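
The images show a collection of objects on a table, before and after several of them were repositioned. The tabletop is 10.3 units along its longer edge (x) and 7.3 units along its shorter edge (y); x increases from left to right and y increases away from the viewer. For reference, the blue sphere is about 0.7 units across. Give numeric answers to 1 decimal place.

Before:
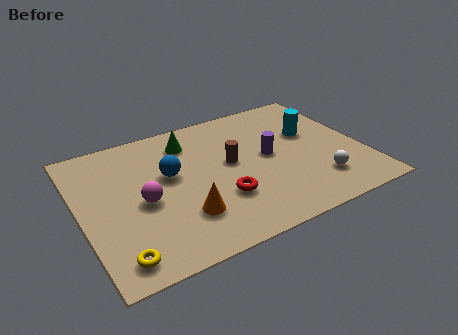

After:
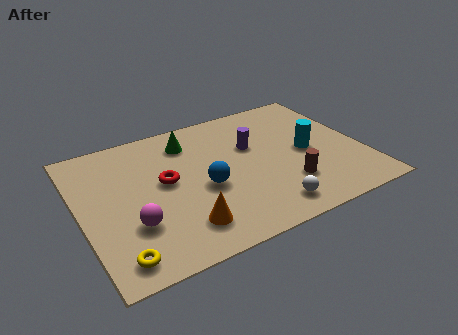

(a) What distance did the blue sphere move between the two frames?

1.6

From (3.3, 4.3) to (4.4, 3.1), the blue sphere covered √(1.1² + 1.2²) ≈ 1.6 units.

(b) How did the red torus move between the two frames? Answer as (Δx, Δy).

(-1.8, 1.7)

The red torus started near (4.9, 2.3) and ended near (3.1, 4.0).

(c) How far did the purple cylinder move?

0.9

The purple cylinder moved from about (6.9, 3.8) to (6.4, 4.6), a distance of √(0.5² + 0.8²) ≈ 0.9.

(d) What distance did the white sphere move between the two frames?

2.1

From (8.4, 1.7) to (6.4, 1.1), the white sphere covered √(2.0² + 0.6²) ≈ 2.1 units.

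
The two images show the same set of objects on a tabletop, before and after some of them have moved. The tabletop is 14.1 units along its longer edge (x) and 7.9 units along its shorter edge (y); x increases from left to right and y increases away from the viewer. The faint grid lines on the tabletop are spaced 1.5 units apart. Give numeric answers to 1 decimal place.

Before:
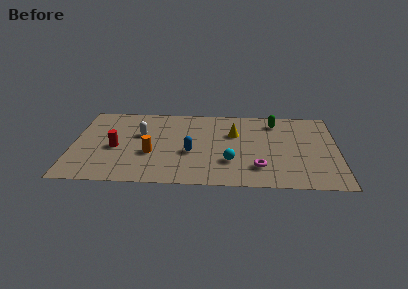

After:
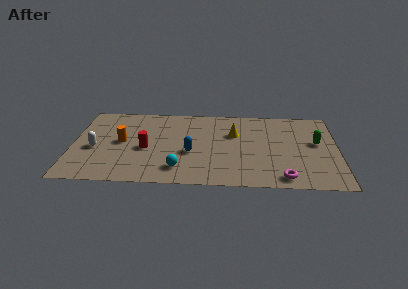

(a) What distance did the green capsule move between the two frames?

3.0

The green capsule moved from about (10.8, 6.5) to (13.0, 4.5), a distance of √(2.2² + 2.0²) ≈ 3.0.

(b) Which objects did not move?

the blue capsule and the yellow cone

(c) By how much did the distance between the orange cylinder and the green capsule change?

+2.9

Before: roughly 7.5 units apart; after: 10.4. That's 2.9 units further apart.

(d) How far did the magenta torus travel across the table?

1.6

The magenta torus moved from about (9.9, 1.9) to (11.2, 1.0), a distance of √(1.3² + 0.9²) ≈ 1.6.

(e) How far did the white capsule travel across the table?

2.8

The white capsule was near (3.6, 4.9) before and (1.2, 3.4) after, so it travelled √(2.4² + 1.5²) ≈ 2.8 units.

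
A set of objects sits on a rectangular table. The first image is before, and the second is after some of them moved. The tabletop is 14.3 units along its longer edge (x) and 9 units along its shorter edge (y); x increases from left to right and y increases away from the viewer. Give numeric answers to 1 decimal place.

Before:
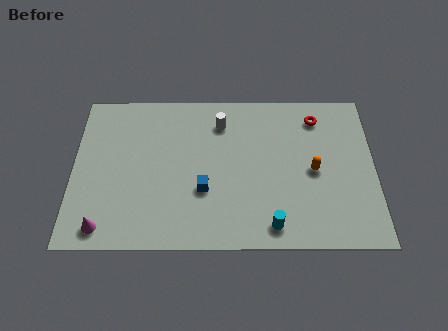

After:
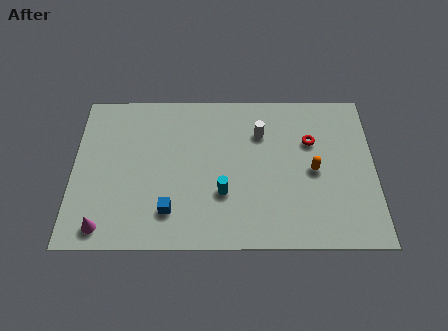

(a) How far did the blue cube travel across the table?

2.0

The blue cube moved from about (6.2, 3.2) to (4.6, 2.0), a distance of √(1.6² + 1.2²) ≈ 2.0.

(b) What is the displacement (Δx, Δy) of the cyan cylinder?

(-2.3, 1.8)

The cyan cylinder was at about (9.4, 1.2) and moved to about (7.1, 3.0).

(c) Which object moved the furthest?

the cyan cylinder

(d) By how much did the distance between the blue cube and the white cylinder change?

+2.2

They were about 4.0 units apart before and 6.2 after — 2.2 units further apart.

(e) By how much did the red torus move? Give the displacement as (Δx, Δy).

(-0.3, -1.4)

The red torus started near (11.6, 7.4) and ended near (11.3, 6.0).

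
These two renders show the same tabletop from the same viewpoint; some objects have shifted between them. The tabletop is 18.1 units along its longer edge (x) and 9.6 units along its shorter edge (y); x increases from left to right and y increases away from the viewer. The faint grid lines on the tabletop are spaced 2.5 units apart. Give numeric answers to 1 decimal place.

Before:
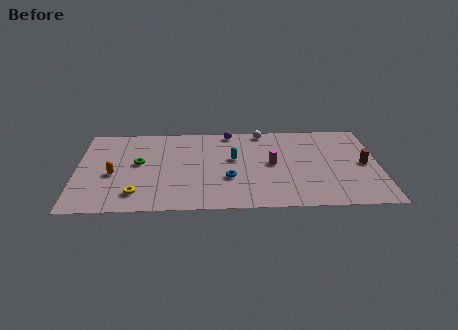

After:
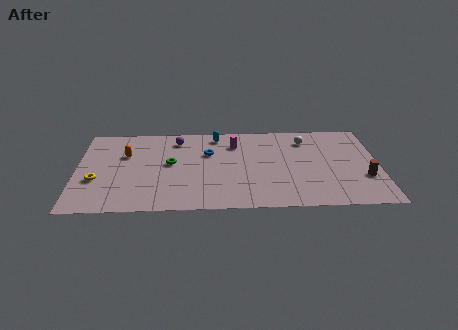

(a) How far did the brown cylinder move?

1.5

From (17.2, 4.7) to (17.2, 3.2), the brown cylinder covered √(0.0² + 1.5²) ≈ 1.5 units.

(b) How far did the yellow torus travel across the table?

2.9

The yellow torus was near (3.6, 1.9) before and (1.2, 3.5) after, so it travelled √(2.4² + 1.6²) ≈ 2.9 units.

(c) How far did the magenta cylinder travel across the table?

3.3

The magenta cylinder moved from about (11.7, 4.9) to (9.5, 7.3), a distance of √(2.2² + 2.4²) ≈ 3.3.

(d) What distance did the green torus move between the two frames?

1.9

From (3.7, 5.3) to (5.6, 5.2), the green torus covered √(1.9² + 0.1²) ≈ 1.9 units.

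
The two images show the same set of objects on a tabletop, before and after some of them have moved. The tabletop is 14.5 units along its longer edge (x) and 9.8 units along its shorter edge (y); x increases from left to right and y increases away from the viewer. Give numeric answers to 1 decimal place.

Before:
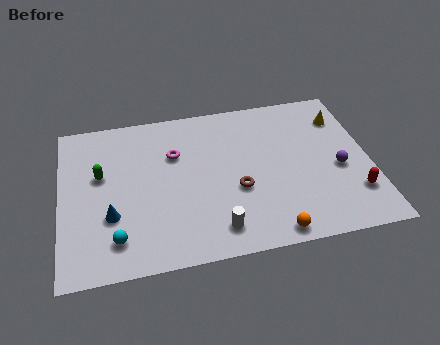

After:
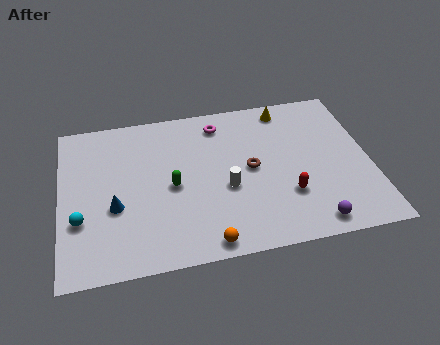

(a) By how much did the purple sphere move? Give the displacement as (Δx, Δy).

(-1.5, -3.1)

The purple sphere was at about (13.0, 4.2) and moved to about (11.5, 1.1).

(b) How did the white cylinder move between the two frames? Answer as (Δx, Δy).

(0.6, 2.4)

From the two frames, the white cylinder sits at roughly (7.1, 1.6) before and (7.7, 4.0) after.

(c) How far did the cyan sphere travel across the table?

2.1

The cyan sphere moved from about (2.5, 1.9) to (0.9, 3.3), a distance of √(1.6² + 1.4²) ≈ 2.1.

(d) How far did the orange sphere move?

3.0

From (9.6, 0.9) to (6.6, 0.9), the orange sphere covered √(3.0² + 0.0²) ≈ 3.0 units.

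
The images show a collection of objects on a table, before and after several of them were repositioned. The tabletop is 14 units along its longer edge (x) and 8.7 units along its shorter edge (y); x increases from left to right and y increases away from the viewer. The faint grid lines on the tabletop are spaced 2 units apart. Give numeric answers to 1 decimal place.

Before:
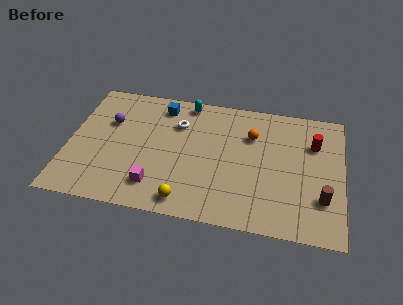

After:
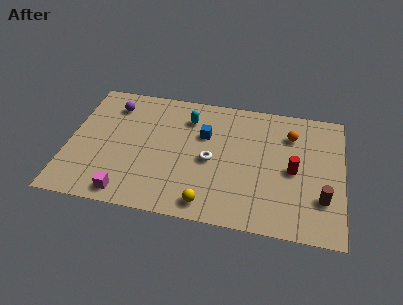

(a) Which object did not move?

the brown cylinder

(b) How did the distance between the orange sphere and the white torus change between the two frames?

+0.9

Before: roughly 3.8 units apart; after: 4.7. That's 0.9 units further apart.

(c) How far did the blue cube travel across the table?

2.8

The blue cube moved from about (4.6, 7.3) to (6.9, 5.7), a distance of √(2.3² + 1.6²) ≈ 2.8.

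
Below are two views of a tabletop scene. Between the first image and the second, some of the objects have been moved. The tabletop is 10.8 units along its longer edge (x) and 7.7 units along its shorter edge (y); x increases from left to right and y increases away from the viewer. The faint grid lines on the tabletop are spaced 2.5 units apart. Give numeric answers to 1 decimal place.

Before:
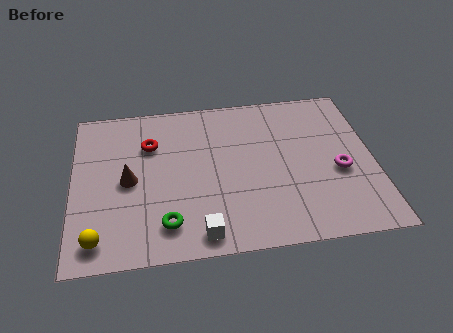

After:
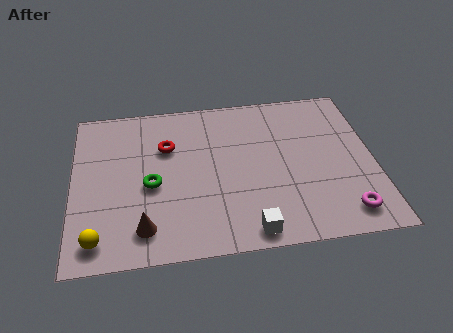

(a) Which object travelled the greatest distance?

the brown cone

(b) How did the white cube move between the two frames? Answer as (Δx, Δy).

(1.7, -0.1)

The white cube started near (4.5, 0.9) and ended near (6.2, 0.8).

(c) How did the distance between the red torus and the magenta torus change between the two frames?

+0.3

They were about 7.1 units apart before and 7.4 after — 0.3 units further apart.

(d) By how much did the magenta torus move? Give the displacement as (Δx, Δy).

(0.1, -2.0)

The magenta torus was at about (9.5, 3.2) and moved to about (9.6, 1.2).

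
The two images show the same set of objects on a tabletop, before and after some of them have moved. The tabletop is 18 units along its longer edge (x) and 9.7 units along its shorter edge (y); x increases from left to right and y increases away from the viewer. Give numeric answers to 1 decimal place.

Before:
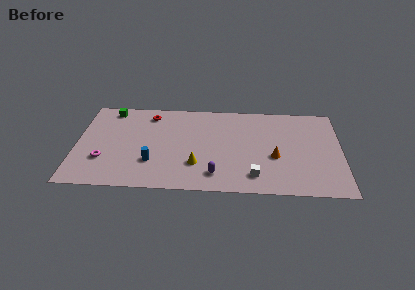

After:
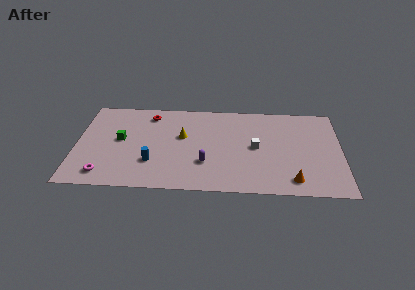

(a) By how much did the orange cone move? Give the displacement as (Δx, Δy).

(1.2, -2.4)

The orange cone started near (13.5, 3.9) and ended near (14.7, 1.5).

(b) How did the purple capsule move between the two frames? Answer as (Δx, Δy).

(-0.7, 1.2)

The purple capsule started near (9.5, 1.8) and ended near (8.8, 3.0).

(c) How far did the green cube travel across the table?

3.4

From (2.2, 8.5) to (3.0, 5.2), the green cube covered √(0.8² + 3.3²) ≈ 3.4 units.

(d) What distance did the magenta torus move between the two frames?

1.5

The magenta torus was near (1.9, 3.0) before and (2.0, 1.5) after, so it travelled √(0.1² + 1.5²) ≈ 1.5 units.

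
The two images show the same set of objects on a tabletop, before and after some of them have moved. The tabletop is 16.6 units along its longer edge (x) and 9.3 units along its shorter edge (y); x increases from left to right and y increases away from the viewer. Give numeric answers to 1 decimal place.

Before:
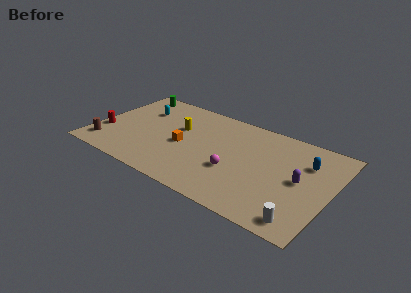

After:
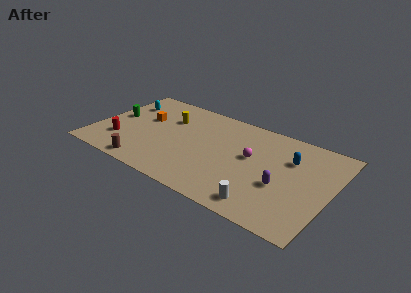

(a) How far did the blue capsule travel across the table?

1.1

The blue capsule was near (14.7, 6.6) before and (13.6, 6.4) after, so it travelled √(1.1² + 0.2²) ≈ 1.1 units.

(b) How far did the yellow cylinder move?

1.1

From (5.7, 5.8) to (4.8, 6.5), the yellow cylinder covered √(0.9² + 0.7²) ≈ 1.1 units.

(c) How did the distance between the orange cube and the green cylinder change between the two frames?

-4.0

The distance was about 6.1 in the first image and 2.1 in the second, so they moved 4.0 units closer together.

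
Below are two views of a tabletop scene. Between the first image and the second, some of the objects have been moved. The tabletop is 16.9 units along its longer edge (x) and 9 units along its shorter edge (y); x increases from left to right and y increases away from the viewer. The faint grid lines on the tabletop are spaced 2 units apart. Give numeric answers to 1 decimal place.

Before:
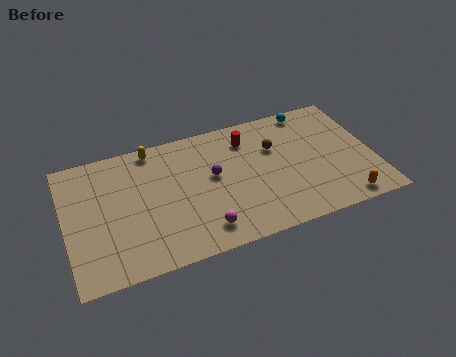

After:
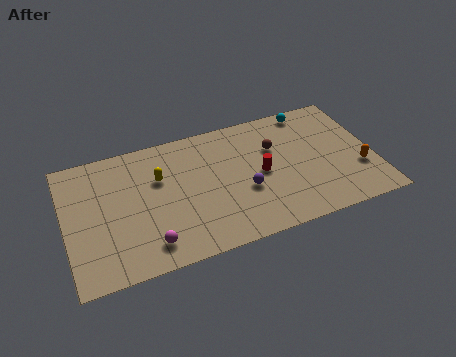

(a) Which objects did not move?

the cyan sphere and the brown sphere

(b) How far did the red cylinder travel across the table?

2.7

The red cylinder was near (10.2, 7.1) before and (10.7, 4.4) after, so it travelled √(0.5² + 2.7²) ≈ 2.7 units.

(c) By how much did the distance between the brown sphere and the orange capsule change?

-0.7

The distance was about 6.0 in the first image and 5.3 in the second, so they moved 0.7 units closer together.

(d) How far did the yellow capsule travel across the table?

2.2

From (5.0, 8.1) to (5.2, 5.9), the yellow capsule covered √(0.2² + 2.2²) ≈ 2.2 units.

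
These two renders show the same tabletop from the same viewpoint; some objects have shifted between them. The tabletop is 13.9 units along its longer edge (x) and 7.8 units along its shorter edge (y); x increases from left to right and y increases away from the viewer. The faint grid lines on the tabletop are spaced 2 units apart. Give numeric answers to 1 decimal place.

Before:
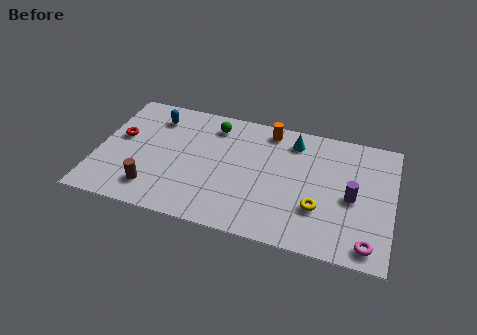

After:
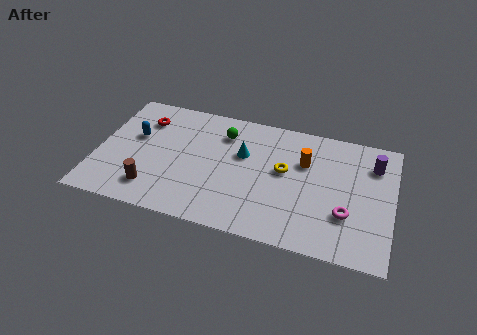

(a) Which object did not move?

the brown cylinder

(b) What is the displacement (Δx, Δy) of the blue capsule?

(-0.8, -1.5)

From the two frames, the blue capsule sits at roughly (2.5, 6.2) before and (1.7, 4.7) after.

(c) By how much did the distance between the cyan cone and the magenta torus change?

-1.1

They were about 6.6 units apart before and 5.5 after — 1.1 units closer together.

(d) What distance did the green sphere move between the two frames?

0.6

From (5.3, 6.4) to (5.8, 6.0), the green sphere covered √(0.5² + 0.4²) ≈ 0.6 units.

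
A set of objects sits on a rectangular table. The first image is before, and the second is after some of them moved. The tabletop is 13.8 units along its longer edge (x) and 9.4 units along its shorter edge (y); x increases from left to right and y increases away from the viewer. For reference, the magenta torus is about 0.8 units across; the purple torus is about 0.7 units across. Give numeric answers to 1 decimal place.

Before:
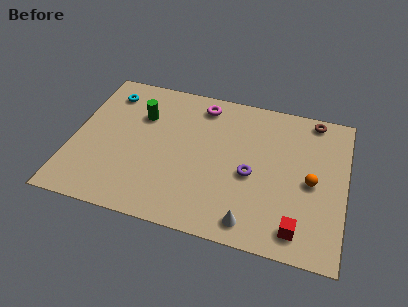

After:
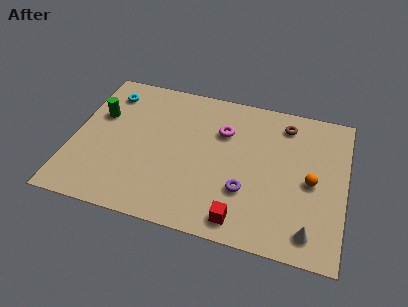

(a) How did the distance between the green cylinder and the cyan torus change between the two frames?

-0.5

The distance was about 2.1 in the first image and 1.6 in the second, so they moved 0.5 units closer together.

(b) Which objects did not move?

the cyan torus and the orange sphere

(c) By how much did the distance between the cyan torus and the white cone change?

+2.3

The distance was about 10.1 in the first image and 12.4 in the second, so they moved 2.3 units further apart.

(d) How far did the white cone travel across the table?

2.9

The white cone moved from about (9.3, 1.2) to (12.2, 1.4), a distance of √(2.9² + 0.2²) ≈ 2.9.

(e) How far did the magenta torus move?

1.9

From (6.3, 8.0) to (7.5, 6.5), the magenta torus covered √(1.2² + 1.5²) ≈ 1.9 units.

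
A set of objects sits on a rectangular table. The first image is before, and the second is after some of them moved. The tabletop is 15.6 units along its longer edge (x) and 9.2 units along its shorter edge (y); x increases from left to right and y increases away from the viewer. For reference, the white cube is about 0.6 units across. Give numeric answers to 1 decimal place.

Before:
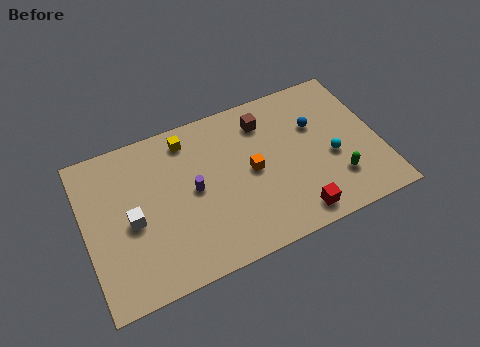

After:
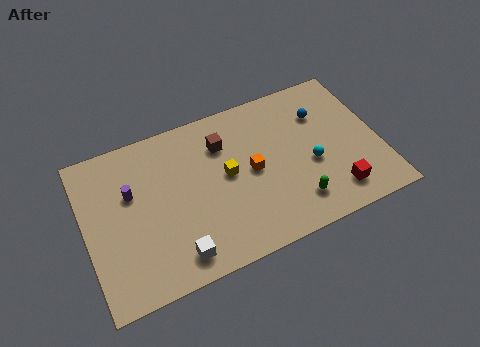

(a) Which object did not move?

the orange cube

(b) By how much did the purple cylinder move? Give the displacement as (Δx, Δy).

(-3.2, 1.1)

The purple cylinder was at about (5.7, 4.7) and moved to about (2.5, 5.8).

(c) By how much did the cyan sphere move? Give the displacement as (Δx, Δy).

(-1.1, 0.0)

The cyan sphere started near (13.0, 3.8) and ended near (11.9, 3.8).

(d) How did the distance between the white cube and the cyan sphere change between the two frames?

-2.7

Before: roughly 10.6 units apart; after: 7.9. That's 2.7 units closer together.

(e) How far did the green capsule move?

2.4

The green capsule moved from about (13.1, 2.4) to (10.8, 1.9), a distance of √(2.3² + 0.5²) ≈ 2.4.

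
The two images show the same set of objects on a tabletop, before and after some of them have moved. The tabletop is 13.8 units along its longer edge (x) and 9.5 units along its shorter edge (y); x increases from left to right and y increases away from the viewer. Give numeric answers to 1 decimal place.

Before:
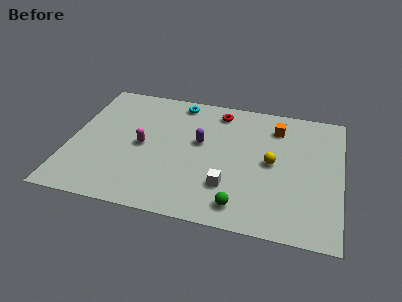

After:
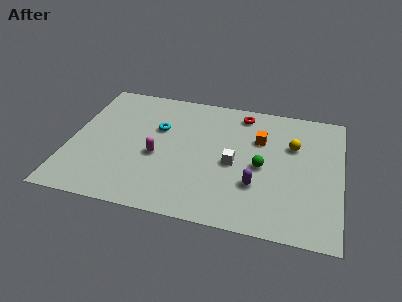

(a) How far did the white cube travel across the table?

1.7

From (8.2, 2.6) to (8.4, 4.3), the white cube covered √(0.2² + 1.7²) ≈ 1.7 units.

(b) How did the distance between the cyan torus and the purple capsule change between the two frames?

+2.9

They were about 3.2 units apart before and 6.1 after — 2.9 units further apart.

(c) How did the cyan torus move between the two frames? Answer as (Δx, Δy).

(-0.9, -2.3)

The cyan torus was at about (5.3, 8.4) and moved to about (4.4, 6.1).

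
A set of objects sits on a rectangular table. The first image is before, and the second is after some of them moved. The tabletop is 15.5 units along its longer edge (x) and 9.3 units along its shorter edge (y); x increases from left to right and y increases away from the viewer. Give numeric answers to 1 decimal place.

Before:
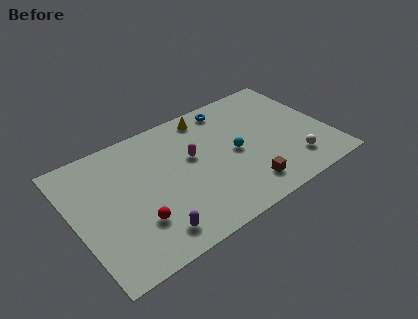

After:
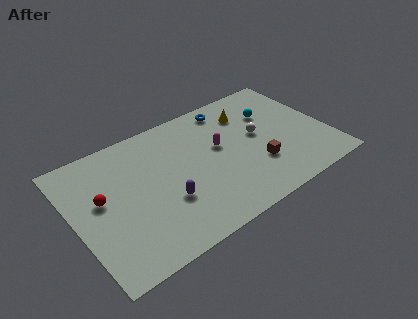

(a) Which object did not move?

the blue torus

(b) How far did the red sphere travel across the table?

3.1

The red sphere was near (3.4, 2.7) before and (1.7, 5.3) after, so it travelled √(1.7² + 2.6²) ≈ 3.1 units.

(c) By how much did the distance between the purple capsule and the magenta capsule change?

-0.8

Before: roughly 5.1 units apart; after: 4.3. That's 0.8 units closer together.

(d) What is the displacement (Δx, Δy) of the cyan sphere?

(2.7, 1.9)

The cyan sphere was at about (9.8, 4.5) and moved to about (12.5, 6.4).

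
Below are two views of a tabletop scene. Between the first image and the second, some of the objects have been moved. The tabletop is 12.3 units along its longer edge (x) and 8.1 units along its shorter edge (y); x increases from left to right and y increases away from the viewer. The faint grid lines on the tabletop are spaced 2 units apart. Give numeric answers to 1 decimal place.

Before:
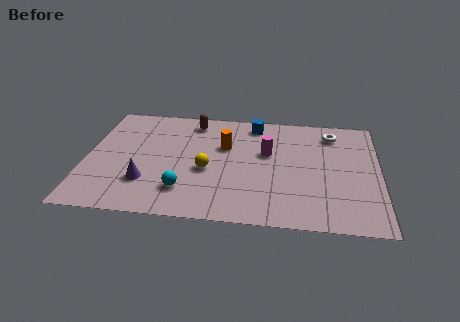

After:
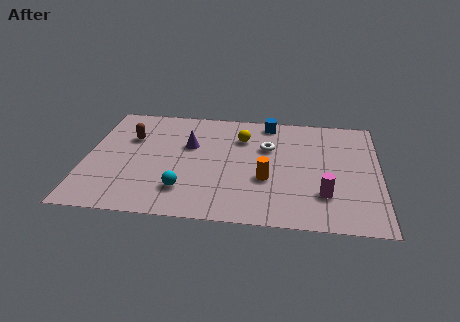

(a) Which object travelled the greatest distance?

the magenta cylinder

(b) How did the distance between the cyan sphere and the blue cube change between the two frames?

+0.5

Before: roughly 5.8 units apart; after: 6.3. That's 0.5 units further apart.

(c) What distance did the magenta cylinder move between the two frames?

3.6

From (7.6, 4.9) to (10.0, 2.2), the magenta cylinder covered √(2.4² + 2.7²) ≈ 3.6 units.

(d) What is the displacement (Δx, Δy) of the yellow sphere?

(1.4, 2.5)

From the two frames, the yellow sphere sits at roughly (5.1, 3.4) before and (6.5, 5.9) after.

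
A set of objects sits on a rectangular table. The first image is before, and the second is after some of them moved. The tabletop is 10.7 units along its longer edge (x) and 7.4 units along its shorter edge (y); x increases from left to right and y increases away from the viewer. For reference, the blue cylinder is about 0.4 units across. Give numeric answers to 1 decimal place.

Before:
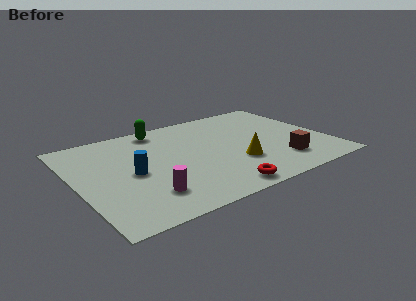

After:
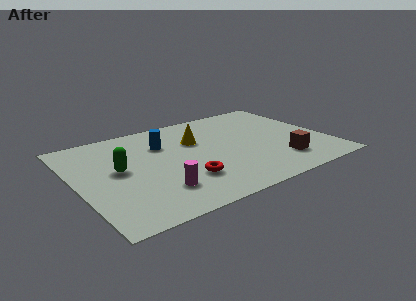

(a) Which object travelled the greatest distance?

the green capsule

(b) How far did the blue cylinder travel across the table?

2.3

From (2.3, 3.5) to (3.9, 5.2), the blue cylinder covered √(1.6² + 1.7²) ≈ 2.3 units.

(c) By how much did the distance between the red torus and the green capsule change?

-2.8

They were about 5.9 units apart before and 3.1 after — 2.8 units closer together.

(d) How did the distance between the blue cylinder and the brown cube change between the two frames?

-0.7

They were about 6.4 units apart before and 5.7 after — 0.7 units closer together.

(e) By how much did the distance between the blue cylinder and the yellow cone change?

-3.0

Before: roughly 4.4 units apart; after: 1.4. That's 3.0 units closer together.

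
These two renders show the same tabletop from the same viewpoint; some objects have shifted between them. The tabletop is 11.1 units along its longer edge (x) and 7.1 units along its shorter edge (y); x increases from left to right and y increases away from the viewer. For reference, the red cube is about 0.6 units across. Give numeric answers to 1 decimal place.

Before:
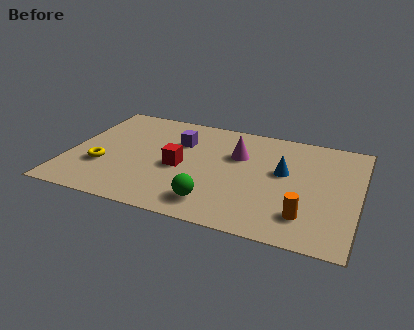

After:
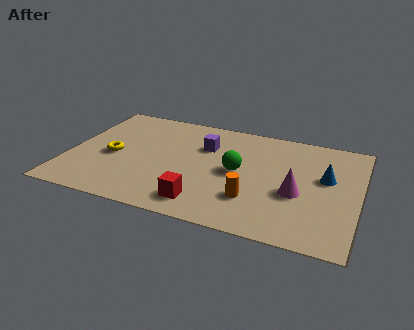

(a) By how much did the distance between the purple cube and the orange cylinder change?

-2.5

They were about 6.1 units apart before and 3.6 after — 2.5 units closer together.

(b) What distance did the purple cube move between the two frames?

1.0

The purple cube was near (4.1, 4.9) before and (5.1, 4.9) after, so it travelled √(1.0² + 0.0²) ≈ 1.0 units.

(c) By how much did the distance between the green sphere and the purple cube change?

-2.1

They were about 4.0 units apart before and 1.9 after — 2.1 units closer together.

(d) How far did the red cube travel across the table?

2.3

The red cube was near (4.3, 3.2) before and (5.4, 1.2) after, so it travelled √(1.1² + 2.0²) ≈ 2.3 units.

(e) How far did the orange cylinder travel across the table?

2.0

From (9.2, 1.6) to (7.2, 2.0), the orange cylinder covered √(2.0² + 0.4²) ≈ 2.0 units.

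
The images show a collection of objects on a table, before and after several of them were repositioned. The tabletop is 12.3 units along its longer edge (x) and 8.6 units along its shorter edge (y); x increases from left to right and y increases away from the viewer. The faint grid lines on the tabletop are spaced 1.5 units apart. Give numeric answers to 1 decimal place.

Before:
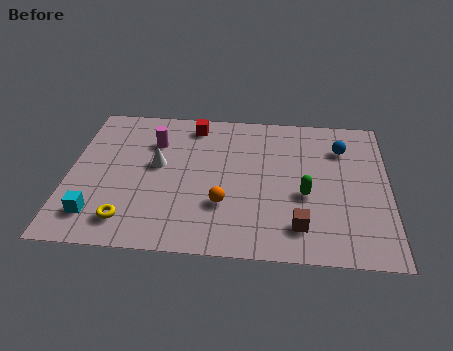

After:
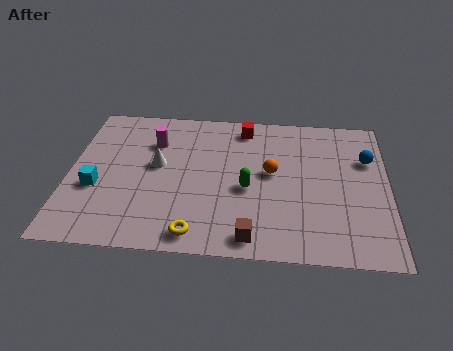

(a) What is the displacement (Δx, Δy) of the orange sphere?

(1.8, 2.0)

The orange sphere started near (6.0, 2.7) and ended near (7.8, 4.7).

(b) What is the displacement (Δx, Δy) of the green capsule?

(-2.2, 0.2)

The green capsule started near (9.1, 3.5) and ended near (6.9, 3.7).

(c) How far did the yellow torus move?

2.6

The yellow torus was near (2.4, 1.5) before and (5.0, 1.0) after, so it travelled √(2.6² + 0.5²) ≈ 2.6 units.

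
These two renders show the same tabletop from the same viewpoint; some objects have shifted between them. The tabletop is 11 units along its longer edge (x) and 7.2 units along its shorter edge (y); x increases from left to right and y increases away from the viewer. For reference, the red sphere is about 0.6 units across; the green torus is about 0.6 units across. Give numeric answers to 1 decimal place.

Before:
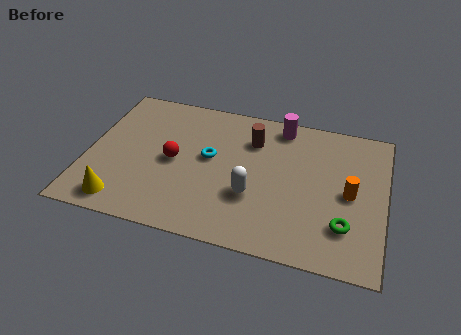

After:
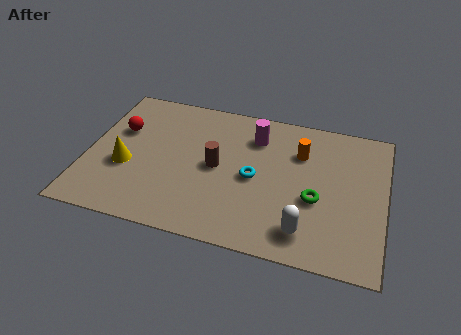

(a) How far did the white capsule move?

2.3

The white capsule moved from about (6.2, 2.5) to (8.2, 1.3), a distance of √(2.0² + 1.2²) ≈ 2.3.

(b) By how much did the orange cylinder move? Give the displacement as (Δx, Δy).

(-1.9, 1.6)

The orange cylinder started near (9.7, 3.5) and ended near (7.8, 5.1).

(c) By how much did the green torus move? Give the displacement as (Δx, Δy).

(-1.1, 1.0)

From the two frames, the green torus sits at roughly (9.6, 1.9) before and (8.5, 2.9) after.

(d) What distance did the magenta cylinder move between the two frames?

1.2

From (7.0, 6.3) to (6.1, 5.5), the magenta cylinder covered √(0.9² + 0.8²) ≈ 1.2 units.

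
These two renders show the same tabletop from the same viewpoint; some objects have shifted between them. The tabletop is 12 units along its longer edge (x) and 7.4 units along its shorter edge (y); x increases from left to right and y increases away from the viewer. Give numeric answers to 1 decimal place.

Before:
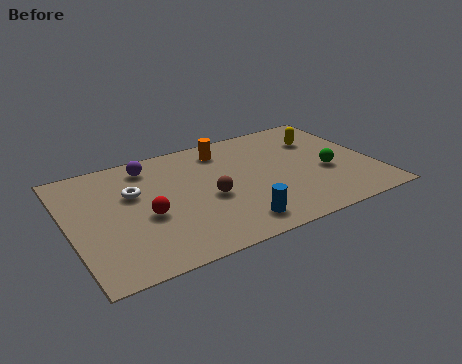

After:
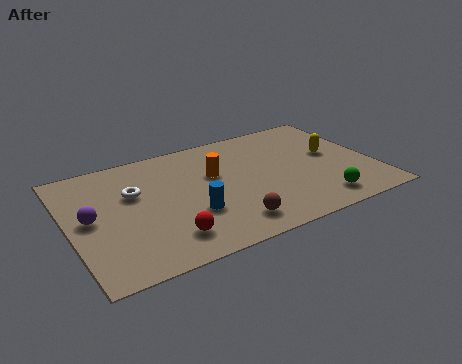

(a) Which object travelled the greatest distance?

the purple sphere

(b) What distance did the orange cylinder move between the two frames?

1.6

The orange cylinder moved from about (6.4, 6.1) to (5.8, 4.6), a distance of √(0.6² + 1.5²) ≈ 1.6.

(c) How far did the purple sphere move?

3.5

From (3.4, 6.2) to (0.8, 3.8), the purple sphere covered √(2.6² + 2.4²) ≈ 3.5 units.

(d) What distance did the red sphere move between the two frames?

1.7

From (2.9, 3.1) to (3.5, 1.5), the red sphere covered √(0.6² + 1.6²) ≈ 1.7 units.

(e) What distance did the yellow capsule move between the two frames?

1.2

From (10.2, 5.3) to (10.5, 4.1), the yellow capsule covered √(0.3² + 1.2²) ≈ 1.2 units.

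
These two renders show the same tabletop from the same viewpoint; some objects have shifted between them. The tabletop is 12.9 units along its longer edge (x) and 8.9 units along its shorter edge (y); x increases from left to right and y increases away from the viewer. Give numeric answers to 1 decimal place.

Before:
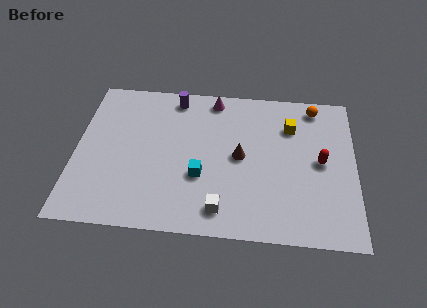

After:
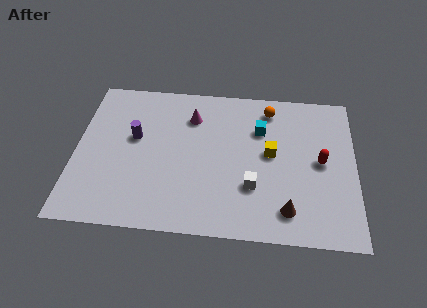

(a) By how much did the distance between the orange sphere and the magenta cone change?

-1.0

They were about 4.7 units apart before and 3.7 after — 1.0 units closer together.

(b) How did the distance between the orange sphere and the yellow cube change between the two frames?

+1.0

The distance was about 1.7 in the first image and 2.7 in the second, so they moved 1.0 units further apart.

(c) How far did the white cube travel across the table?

2.0

The white cube was near (6.8, 1.4) before and (8.2, 2.8) after, so it travelled √(1.4² + 1.4²) ≈ 2.0 units.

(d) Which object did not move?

the red capsule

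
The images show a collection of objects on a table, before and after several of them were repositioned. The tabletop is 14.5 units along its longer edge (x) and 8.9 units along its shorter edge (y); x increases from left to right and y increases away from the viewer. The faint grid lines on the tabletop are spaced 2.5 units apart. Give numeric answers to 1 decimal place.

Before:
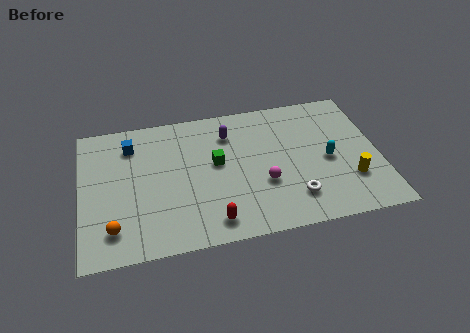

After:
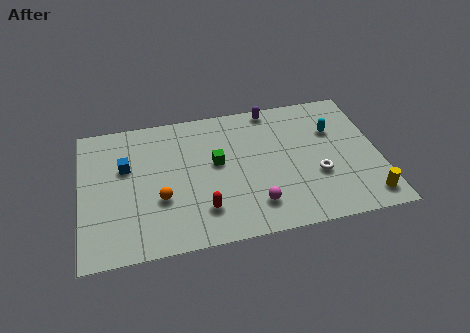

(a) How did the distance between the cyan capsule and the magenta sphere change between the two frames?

+2.5

They were about 3.3 units apart before and 5.8 after — 2.5 units further apart.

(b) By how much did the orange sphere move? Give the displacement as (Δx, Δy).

(2.3, 1.4)

The orange sphere started near (1.5, 1.8) and ended near (3.8, 3.2).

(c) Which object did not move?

the green cube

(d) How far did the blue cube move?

1.4

From (2.5, 7.0) to (2.2, 5.6), the blue cube covered √(0.3² + 1.4²) ≈ 1.4 units.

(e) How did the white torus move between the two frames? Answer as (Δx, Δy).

(1.2, 1.2)

The white torus was at about (10.2, 2.0) and moved to about (11.4, 3.2).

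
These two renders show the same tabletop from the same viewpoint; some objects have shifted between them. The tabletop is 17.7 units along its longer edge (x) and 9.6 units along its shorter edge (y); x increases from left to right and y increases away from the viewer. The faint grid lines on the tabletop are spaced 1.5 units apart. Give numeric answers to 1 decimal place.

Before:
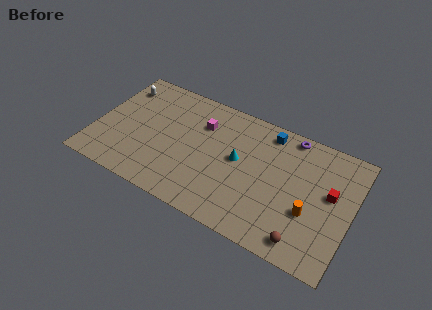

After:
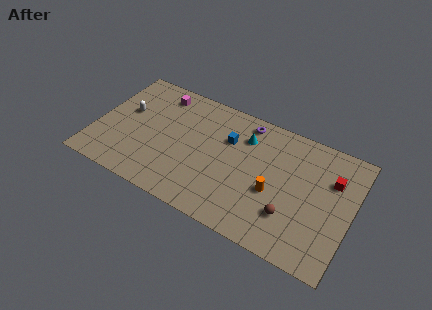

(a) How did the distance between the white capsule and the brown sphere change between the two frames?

-2.8

Before: roughly 15.1 units apart; after: 12.3. That's 2.8 units closer together.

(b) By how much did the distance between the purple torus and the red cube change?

+2.0

The distance was about 4.5 in the first image and 6.5 in the second, so they moved 2.0 units further apart.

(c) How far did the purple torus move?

3.1

The purple torus was near (13.1, 8.7) before and (10.0, 8.4) after, so it travelled √(3.1² + 0.3²) ≈ 3.1 units.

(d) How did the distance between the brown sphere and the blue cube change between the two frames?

-1.6

They were about 7.7 units apart before and 6.1 after — 1.6 units closer together.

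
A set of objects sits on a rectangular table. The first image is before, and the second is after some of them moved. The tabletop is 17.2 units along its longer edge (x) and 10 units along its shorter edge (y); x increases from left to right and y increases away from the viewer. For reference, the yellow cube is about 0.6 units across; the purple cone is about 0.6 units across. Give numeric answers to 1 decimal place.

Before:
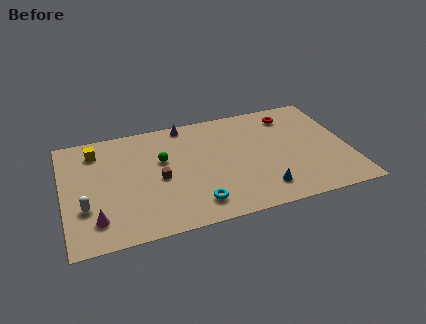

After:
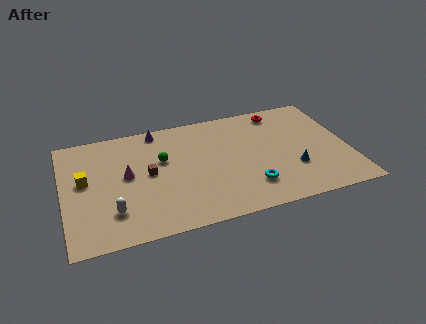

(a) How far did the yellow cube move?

2.6

From (2.1, 8.1) to (1.3, 5.6), the yellow cube covered √(0.8² + 2.5²) ≈ 2.6 units.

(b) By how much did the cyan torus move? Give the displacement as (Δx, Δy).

(3.3, 0.6)

The cyan torus started near (7.7, 1.8) and ended near (11.0, 2.4).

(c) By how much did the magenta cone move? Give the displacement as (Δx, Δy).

(2.0, 3.3)

From the two frames, the magenta cone sits at roughly (1.8, 2.1) before and (3.8, 5.4) after.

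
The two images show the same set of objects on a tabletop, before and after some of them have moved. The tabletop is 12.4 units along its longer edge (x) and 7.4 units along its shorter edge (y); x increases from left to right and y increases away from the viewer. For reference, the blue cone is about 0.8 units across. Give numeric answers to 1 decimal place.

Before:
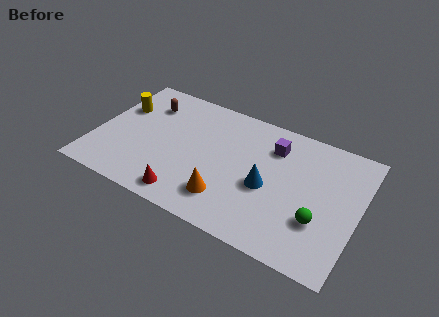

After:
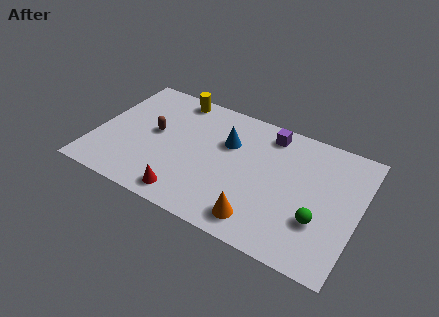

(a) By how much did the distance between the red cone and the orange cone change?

+1.5

Before: roughly 1.9 units apart; after: 3.4. That's 1.5 units further apart.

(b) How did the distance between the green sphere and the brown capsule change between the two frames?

-1.0

Before: roughly 9.2 units apart; after: 8.2. That's 1.0 units closer together.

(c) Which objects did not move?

the green sphere and the red cone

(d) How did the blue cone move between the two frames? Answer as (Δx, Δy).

(-2.1, 1.7)

The blue cone started near (8.2, 3.2) and ended near (6.1, 4.9).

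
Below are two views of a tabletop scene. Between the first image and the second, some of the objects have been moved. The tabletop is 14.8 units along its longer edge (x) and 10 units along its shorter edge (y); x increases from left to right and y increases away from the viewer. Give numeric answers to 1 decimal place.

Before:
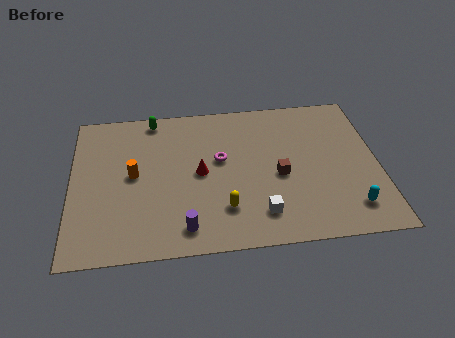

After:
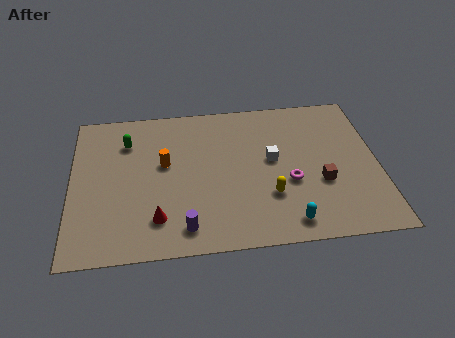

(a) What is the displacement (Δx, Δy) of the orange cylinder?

(1.5, 0.6)

The orange cylinder started near (3.0, 5.2) and ended near (4.5, 5.8).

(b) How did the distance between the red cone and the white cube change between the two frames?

+2.4

The distance was about 4.1 in the first image and 6.5 in the second, so they moved 2.4 units further apart.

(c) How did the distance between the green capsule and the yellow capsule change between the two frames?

+0.8

They were about 7.3 units apart before and 8.1 after — 0.8 units further apart.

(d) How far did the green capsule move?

2.0

From (4.0, 9.0) to (2.7, 7.5), the green capsule covered √(1.3² + 1.5²) ≈ 2.0 units.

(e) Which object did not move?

the purple cylinder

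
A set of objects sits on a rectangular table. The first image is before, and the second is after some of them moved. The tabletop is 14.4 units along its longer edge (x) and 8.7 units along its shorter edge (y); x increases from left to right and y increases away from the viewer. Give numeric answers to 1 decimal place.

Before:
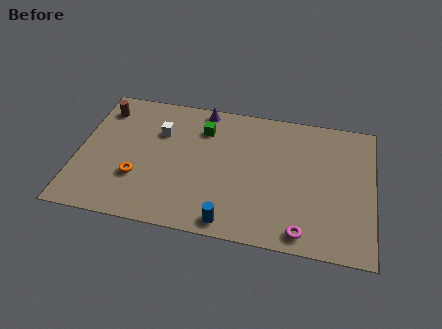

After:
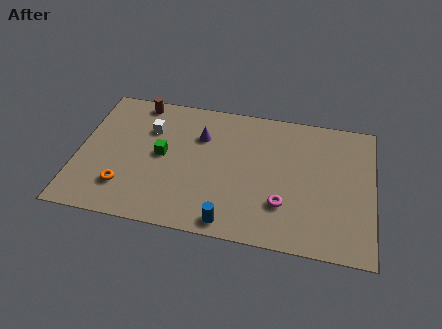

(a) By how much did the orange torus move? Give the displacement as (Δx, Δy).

(-0.6, -0.7)

From the two frames, the orange torus sits at roughly (3.0, 2.8) before and (2.4, 2.1) after.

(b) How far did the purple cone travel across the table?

1.8

The purple cone moved from about (5.9, 7.9) to (5.9, 6.1), a distance of √(0.0² + 1.8²) ≈ 1.8.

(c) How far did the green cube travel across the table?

2.8

The green cube moved from about (6.0, 6.6) to (4.1, 4.5), a distance of √(1.9² + 2.1²) ≈ 2.8.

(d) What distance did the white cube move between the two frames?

0.5

From (3.9, 6.0) to (3.4, 6.1), the white cube covered √(0.5² + 0.1²) ≈ 0.5 units.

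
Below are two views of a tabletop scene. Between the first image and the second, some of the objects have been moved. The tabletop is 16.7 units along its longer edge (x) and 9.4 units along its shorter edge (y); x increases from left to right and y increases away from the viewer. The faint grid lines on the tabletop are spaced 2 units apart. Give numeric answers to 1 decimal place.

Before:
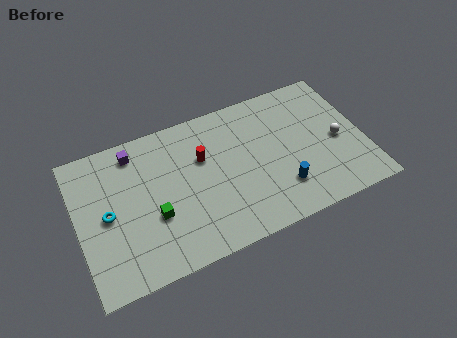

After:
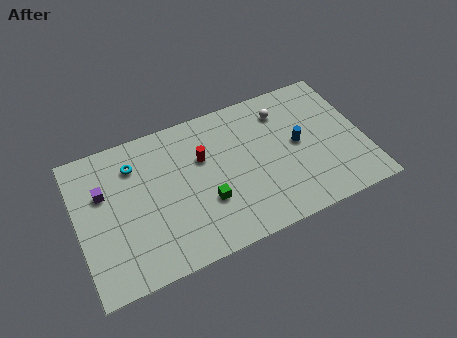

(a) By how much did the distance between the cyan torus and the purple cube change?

-1.7

Before: roughly 3.9 units apart; after: 2.2. That's 1.7 units closer together.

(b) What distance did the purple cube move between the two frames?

2.8

The purple cube was near (3.6, 8.0) before and (1.6, 6.1) after, so it travelled √(2.0² + 1.9²) ≈ 2.8 units.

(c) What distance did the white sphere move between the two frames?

4.2

The white sphere was near (15.2, 4.3) before and (12.3, 7.4) after, so it travelled √(2.9² + 3.1²) ≈ 4.2 units.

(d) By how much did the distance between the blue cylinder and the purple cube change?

+1.6

Before: roughly 9.8 units apart; after: 11.4. That's 1.6 units further apart.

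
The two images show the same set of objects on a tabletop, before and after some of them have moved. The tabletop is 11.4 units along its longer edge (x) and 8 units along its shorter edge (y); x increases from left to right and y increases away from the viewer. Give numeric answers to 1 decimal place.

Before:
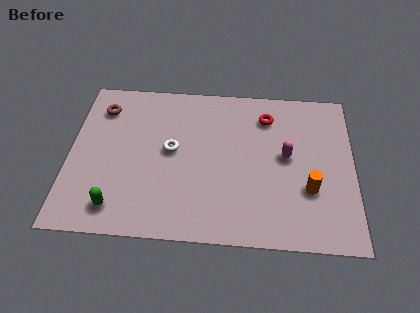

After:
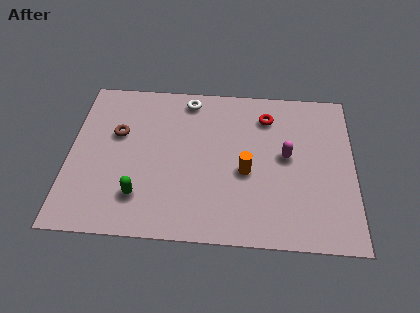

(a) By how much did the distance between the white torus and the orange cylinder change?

-1.4

They were about 5.7 units apart before and 4.3 after — 1.4 units closer together.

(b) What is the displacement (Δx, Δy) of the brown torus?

(0.7, -1.3)

The brown torus started near (1.2, 6.3) and ended near (1.9, 5.0).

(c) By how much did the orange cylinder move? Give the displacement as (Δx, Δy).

(-2.5, 0.7)

The orange cylinder started near (9.6, 2.7) and ended near (7.1, 3.4).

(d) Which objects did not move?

the red torus and the magenta capsule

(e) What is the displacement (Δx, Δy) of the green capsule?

(0.9, 0.6)

The green capsule started near (2.0, 1.3) and ended near (2.9, 1.9).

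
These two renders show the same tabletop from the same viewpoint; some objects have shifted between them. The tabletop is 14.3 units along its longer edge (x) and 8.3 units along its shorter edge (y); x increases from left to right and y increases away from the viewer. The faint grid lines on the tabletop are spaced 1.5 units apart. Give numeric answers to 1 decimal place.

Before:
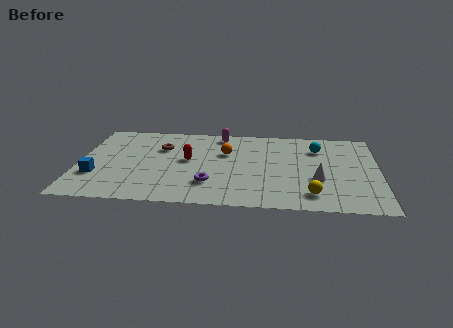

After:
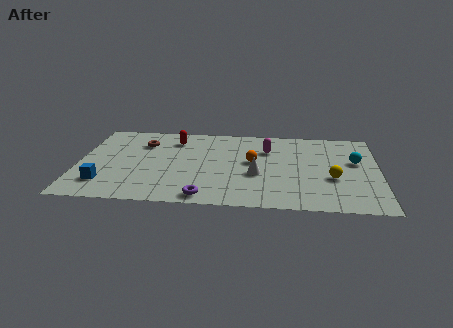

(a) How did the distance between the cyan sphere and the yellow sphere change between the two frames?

-2.6

They were about 4.7 units apart before and 2.1 after — 2.6 units closer together.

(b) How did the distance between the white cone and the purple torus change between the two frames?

-1.8

The distance was about 5.2 in the first image and 3.4 in the second, so they moved 1.8 units closer together.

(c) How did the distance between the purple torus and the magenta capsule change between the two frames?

+0.7

Before: roughly 5.1 units apart; after: 5.8. That's 0.7 units further apart.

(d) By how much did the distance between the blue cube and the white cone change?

-3.2

Before: roughly 10.5 units apart; after: 7.3. That's 3.2 units closer together.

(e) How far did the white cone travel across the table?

2.9

The white cone moved from about (11.4, 3.0) to (8.5, 3.3), a distance of √(2.9² + 0.3²) ≈ 2.9.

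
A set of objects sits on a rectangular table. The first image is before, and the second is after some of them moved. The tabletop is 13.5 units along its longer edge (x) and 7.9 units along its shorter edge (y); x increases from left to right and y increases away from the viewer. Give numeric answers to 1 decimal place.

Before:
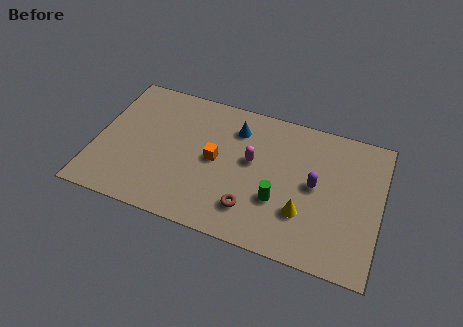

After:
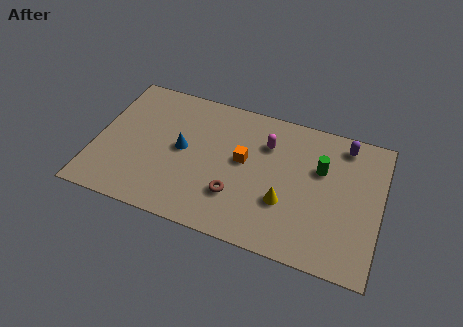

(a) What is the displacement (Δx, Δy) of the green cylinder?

(1.8, 2.4)

The green cylinder was at about (8.8, 2.7) and moved to about (10.6, 5.1).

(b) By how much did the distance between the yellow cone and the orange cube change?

-1.9

The distance was about 4.6 in the first image and 2.7 in the second, so they moved 1.9 units closer together.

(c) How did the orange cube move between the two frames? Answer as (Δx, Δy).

(1.3, 0.4)

The orange cube was at about (5.7, 4.0) and moved to about (7.0, 4.4).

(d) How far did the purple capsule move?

3.0

The purple capsule moved from about (10.4, 4.1) to (11.6, 6.8), a distance of √(1.2² + 2.7²) ≈ 3.0.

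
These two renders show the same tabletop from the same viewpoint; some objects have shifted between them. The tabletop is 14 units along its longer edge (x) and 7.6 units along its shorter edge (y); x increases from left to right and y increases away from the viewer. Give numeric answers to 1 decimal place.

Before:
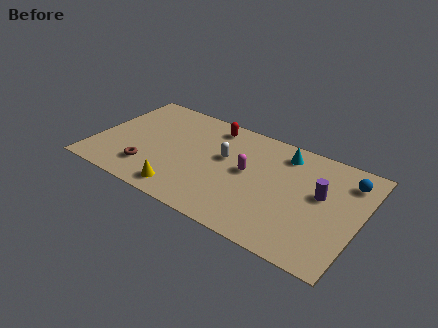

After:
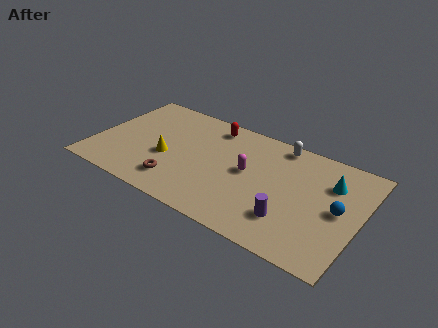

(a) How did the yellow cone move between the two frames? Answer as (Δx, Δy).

(-1.2, 2.0)

The yellow cone started near (5.1, 1.1) and ended near (3.9, 3.1).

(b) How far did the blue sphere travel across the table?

2.2

The blue sphere moved from about (13.1, 6.0) to (12.9, 3.8), a distance of √(0.2² + 2.2²) ≈ 2.2.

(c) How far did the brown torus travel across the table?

1.6

From (3.1, 1.8) to (4.7, 1.6), the brown torus covered √(1.6² + 0.2²) ≈ 1.6 units.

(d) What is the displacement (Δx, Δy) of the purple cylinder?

(-1.3, -2.4)

The purple cylinder was at about (11.9, 4.4) and moved to about (10.6, 2.0).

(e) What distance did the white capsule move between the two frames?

3.5

The white capsule moved from about (6.8, 4.5) to (9.4, 6.8), a distance of √(2.6² + 2.3²) ≈ 3.5.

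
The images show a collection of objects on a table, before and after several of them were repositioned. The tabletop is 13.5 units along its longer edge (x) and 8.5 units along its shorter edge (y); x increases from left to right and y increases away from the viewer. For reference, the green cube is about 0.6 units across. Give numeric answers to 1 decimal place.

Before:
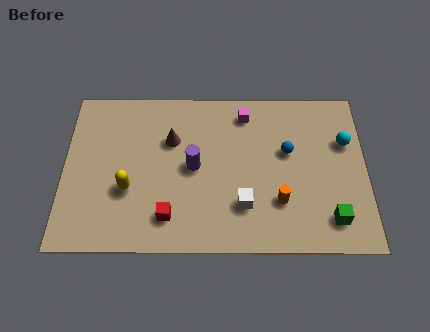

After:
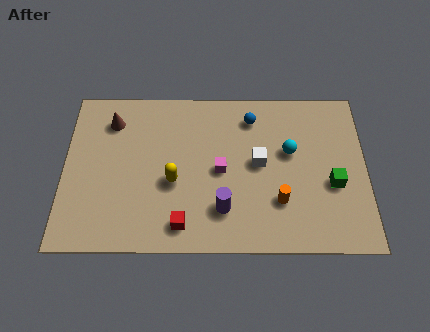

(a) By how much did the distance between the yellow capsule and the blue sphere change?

-2.5

The distance was about 7.4 in the first image and 4.9 in the second, so they moved 2.5 units closer together.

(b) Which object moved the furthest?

the magenta cube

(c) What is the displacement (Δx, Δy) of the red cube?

(0.6, -0.4)

From the two frames, the red cube sits at roughly (4.7, 1.7) before and (5.3, 1.3) after.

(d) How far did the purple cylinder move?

2.6

The purple cylinder moved from about (5.8, 4.3) to (7.1, 2.1), a distance of √(1.3² + 2.2²) ≈ 2.6.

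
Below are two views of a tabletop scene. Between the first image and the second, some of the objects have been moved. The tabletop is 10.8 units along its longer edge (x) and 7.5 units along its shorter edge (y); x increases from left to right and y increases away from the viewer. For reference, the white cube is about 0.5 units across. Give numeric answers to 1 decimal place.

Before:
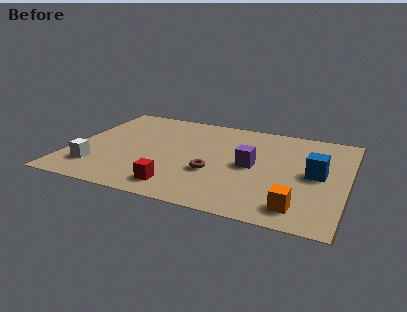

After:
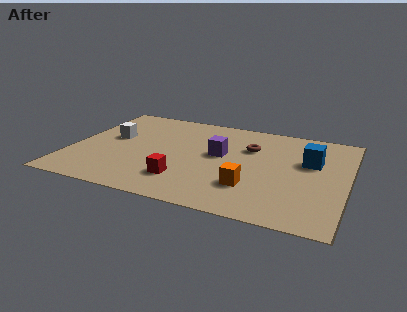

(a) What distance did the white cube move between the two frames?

2.6

From (1.2, 1.7) to (1.5, 4.3), the white cube covered √(0.3² + 2.6²) ≈ 2.6 units.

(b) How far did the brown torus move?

2.7

From (5.7, 2.7) to (6.9, 5.1), the brown torus covered √(1.2² + 2.4²) ≈ 2.7 units.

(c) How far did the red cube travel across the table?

0.6

The red cube was near (4.5, 1.2) before and (4.6, 1.8) after, so it travelled √(0.1² + 0.6²) ≈ 0.6 units.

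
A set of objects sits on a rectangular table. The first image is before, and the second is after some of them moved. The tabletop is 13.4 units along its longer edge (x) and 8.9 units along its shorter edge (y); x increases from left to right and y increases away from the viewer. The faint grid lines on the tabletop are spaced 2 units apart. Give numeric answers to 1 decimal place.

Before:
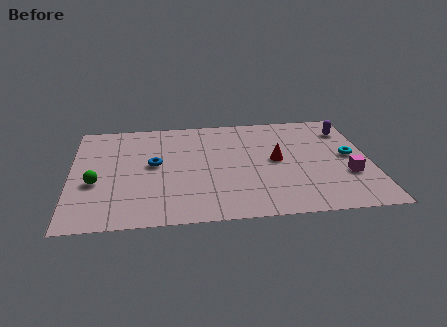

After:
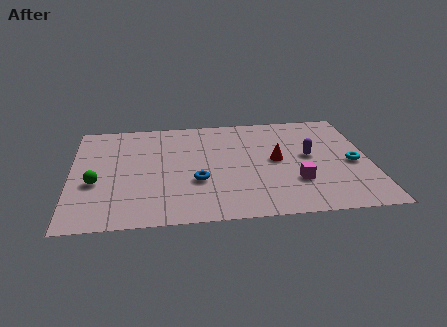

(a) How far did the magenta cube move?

2.3

The magenta cube moved from about (12.3, 3.0) to (10.0, 2.7), a distance of √(2.3² + 0.3²) ≈ 2.3.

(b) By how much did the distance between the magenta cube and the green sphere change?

-2.3

Before: roughly 11.2 units apart; after: 8.9. That's 2.3 units closer together.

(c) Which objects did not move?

the red cone and the green sphere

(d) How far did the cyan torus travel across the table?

0.6

The cyan torus moved from about (12.5, 4.6) to (12.6, 4.0), a distance of √(0.1² + 0.6²) ≈ 0.6.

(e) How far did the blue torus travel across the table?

2.5

From (3.7, 4.8) to (5.6, 3.2), the blue torus covered √(1.9² + 1.6²) ≈ 2.5 units.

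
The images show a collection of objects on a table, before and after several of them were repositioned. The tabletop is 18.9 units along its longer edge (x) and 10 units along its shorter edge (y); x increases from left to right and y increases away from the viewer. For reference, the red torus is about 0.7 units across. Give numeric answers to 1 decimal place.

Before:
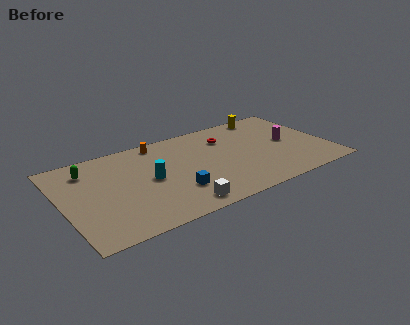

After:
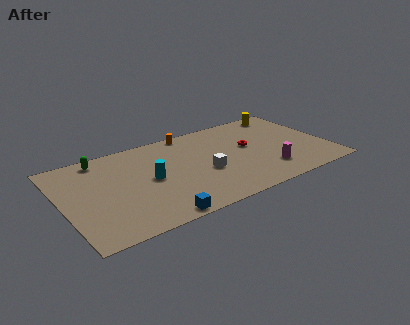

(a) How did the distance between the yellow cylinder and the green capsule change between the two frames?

+0.3

Before: roughly 13.3 units apart; after: 13.6. That's 0.3 units further apart.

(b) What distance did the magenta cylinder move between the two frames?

3.4

The magenta cylinder moved from about (16.2, 5.1) to (14.2, 2.4), a distance of √(2.0² + 2.7²) ≈ 3.4.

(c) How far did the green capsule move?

1.3

The green capsule was near (2.1, 7.9) before and (3.1, 8.8) after, so it travelled √(1.0² + 0.9²) ≈ 1.3 units.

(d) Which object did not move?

the cyan cylinder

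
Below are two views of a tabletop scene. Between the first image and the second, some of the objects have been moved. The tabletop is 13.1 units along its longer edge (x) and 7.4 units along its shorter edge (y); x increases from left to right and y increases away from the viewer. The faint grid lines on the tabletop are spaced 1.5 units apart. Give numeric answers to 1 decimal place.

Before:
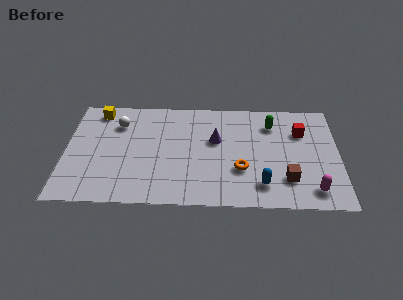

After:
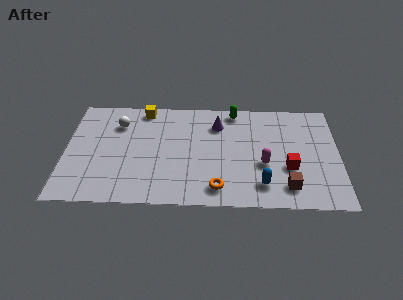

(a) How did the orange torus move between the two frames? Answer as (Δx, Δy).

(-1.1, -1.3)

From the two frames, the orange torus sits at roughly (8.4, 2.5) before and (7.3, 1.2) after.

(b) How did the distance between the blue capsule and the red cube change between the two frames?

-2.4

The distance was about 4.2 in the first image and 1.8 in the second, so they moved 2.4 units closer together.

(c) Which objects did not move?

the blue capsule and the white sphere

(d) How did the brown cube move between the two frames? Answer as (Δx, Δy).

(0.0, -0.5)

From the two frames, the brown cube sits at roughly (10.6, 1.9) before and (10.6, 1.4) after.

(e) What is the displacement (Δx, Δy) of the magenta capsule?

(-2.3, 1.7)

The magenta capsule started near (11.8, 1.2) and ended near (9.5, 2.9).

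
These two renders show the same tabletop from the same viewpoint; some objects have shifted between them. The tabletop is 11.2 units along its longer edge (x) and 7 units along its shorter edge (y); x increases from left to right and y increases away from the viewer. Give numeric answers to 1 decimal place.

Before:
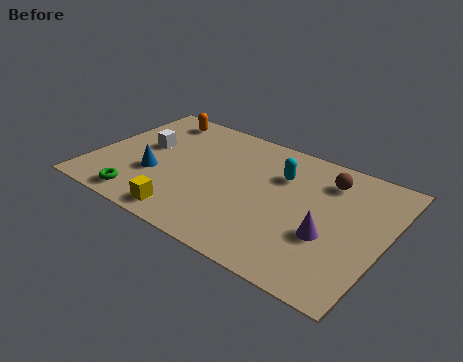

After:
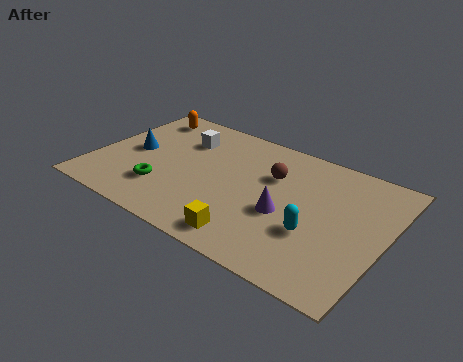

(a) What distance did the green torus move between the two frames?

1.2

The green torus moved from about (2.3, 0.9) to (2.9, 1.9), a distance of √(0.6² + 1.0²) ≈ 1.2.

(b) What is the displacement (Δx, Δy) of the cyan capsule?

(1.7, -2.4)

The cyan capsule was at about (7.0, 4.9) and moved to about (8.7, 2.5).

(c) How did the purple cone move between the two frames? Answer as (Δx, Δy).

(-1.7, 0.3)

The purple cone started near (9.2, 2.6) and ended near (7.5, 2.9).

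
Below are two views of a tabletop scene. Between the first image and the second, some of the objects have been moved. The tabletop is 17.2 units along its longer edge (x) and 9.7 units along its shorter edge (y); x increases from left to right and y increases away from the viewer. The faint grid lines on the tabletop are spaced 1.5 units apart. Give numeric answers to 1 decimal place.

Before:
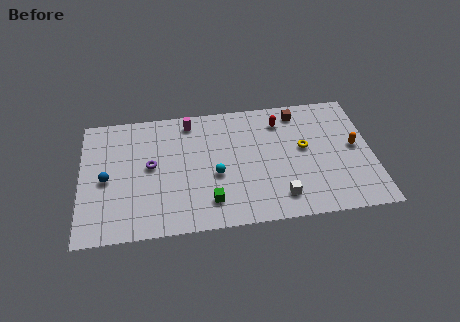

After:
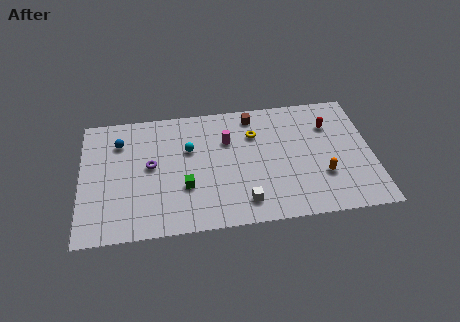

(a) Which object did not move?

the purple torus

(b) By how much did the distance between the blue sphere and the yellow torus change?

-3.7

The distance was about 11.7 in the first image and 8.0 in the second, so they moved 3.7 units closer together.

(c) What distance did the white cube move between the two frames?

2.1

The white cube was near (11.6, 1.8) before and (9.5, 1.7) after, so it travelled √(2.1² + 0.1²) ≈ 2.1 units.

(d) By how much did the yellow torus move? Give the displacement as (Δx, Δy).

(-2.9, 1.5)

From the two frames, the yellow torus sits at roughly (13.2, 5.4) before and (10.3, 6.9) after.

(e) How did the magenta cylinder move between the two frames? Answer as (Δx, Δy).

(2.2, -1.8)

From the two frames, the magenta cylinder sits at roughly (6.5, 8.4) before and (8.7, 6.6) after.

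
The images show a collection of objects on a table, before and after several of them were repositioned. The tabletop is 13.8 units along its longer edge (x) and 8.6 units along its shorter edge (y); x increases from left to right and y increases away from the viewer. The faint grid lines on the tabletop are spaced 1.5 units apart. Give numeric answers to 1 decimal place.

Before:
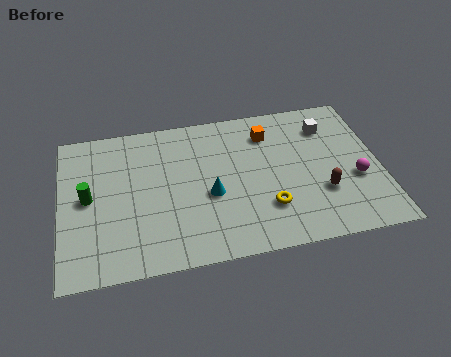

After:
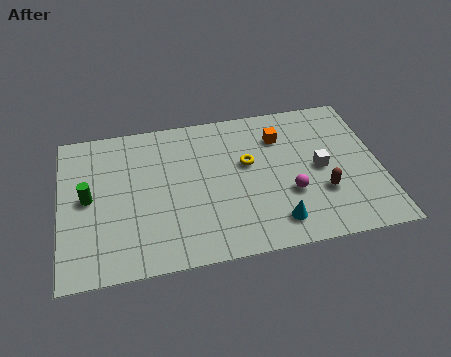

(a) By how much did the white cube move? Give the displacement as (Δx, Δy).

(-0.5, -2.4)

From the two frames, the white cube sits at roughly (11.7, 6.6) before and (11.2, 4.2) after.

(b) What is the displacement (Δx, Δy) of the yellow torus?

(-0.7, 2.7)

From the two frames, the yellow torus sits at roughly (8.8, 2.4) before and (8.1, 5.1) after.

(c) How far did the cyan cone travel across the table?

3.4

The cyan cone moved from about (6.4, 3.6) to (9.1, 1.5), a distance of √(2.7² + 2.1²) ≈ 3.4.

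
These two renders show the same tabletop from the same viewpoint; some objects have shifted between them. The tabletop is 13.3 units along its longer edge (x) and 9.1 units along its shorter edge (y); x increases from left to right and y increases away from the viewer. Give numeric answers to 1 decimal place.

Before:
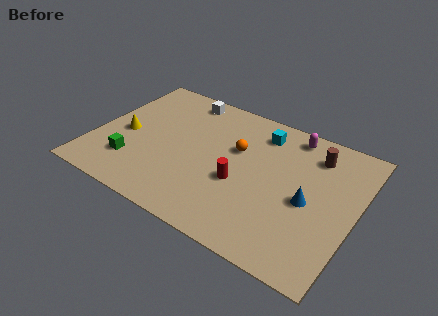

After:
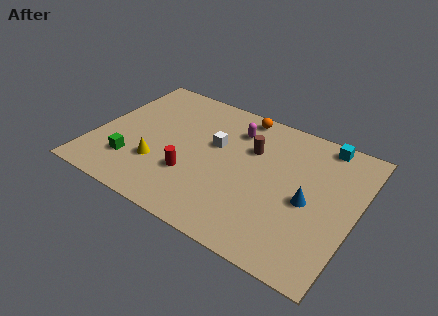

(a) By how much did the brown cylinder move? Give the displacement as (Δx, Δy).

(-3.1, -1.1)

From the two frames, the brown cylinder sits at roughly (10.9, 7.2) before and (7.8, 6.1) after.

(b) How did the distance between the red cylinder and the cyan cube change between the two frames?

+4.2

Before: roughly 3.8 units apart; after: 8.0. That's 4.2 units further apart.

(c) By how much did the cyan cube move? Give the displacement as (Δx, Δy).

(3.1, 0.8)

The cyan cube was at about (8.1, 7.4) and moved to about (11.2, 8.2).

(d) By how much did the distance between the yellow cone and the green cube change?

-0.5

The distance was about 1.9 in the first image and 1.4 in the second, so they moved 0.5 units closer together.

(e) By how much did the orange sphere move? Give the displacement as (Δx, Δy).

(-0.2, 2.5)

The orange sphere was at about (7.1, 5.7) and moved to about (6.9, 8.2).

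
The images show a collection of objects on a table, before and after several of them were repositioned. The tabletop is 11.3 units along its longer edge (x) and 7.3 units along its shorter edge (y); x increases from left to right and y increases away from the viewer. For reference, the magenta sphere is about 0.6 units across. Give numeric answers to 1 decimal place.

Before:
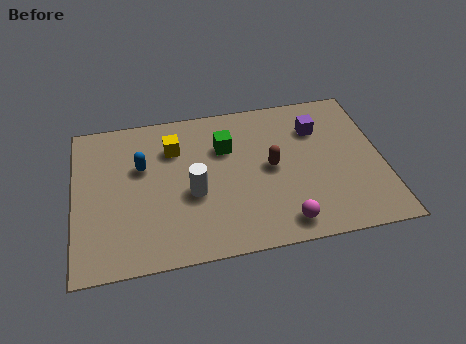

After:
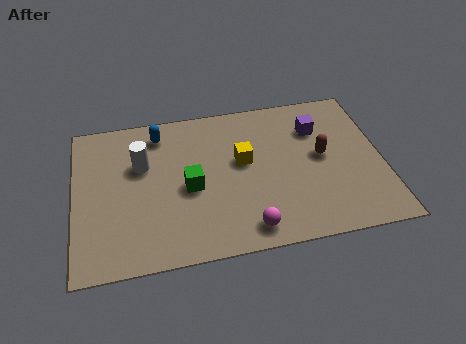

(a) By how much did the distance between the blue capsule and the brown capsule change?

+1.5

They were about 4.8 units apart before and 6.3 after — 1.5 units further apart.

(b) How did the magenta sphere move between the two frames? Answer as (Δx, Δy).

(-1.3, 0.0)

The magenta sphere was at about (7.5, 1.0) and moved to about (6.2, 1.0).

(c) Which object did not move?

the purple cube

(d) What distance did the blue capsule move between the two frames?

1.7

The blue capsule was near (2.5, 4.6) before and (3.2, 6.1) after, so it travelled √(0.7² + 1.5²) ≈ 1.7 units.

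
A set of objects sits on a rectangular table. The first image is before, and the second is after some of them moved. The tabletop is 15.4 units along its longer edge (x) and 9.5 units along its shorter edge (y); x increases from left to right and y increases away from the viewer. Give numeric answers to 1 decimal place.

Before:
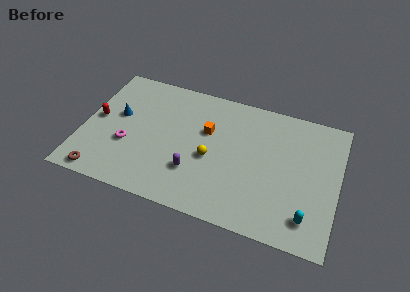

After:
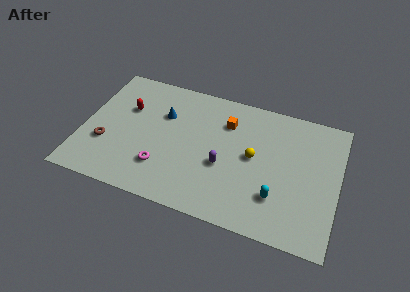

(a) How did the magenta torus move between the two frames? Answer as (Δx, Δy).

(2.2, -1.0)

The magenta torus started near (2.8, 3.5) and ended near (5.0, 2.5).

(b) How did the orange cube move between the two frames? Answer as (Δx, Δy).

(1.1, 1.0)

The orange cube started near (7.4, 6.0) and ended near (8.5, 7.0).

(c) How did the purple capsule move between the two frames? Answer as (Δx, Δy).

(1.7, 1.0)

The purple capsule started near (6.9, 2.8) and ended near (8.6, 3.8).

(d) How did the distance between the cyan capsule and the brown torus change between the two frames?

-1.9

The distance was about 12.3 in the first image and 10.4 in the second, so they moved 1.9 units closer together.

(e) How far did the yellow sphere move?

2.7

The yellow sphere was near (7.8, 4.1) before and (10.3, 5.0) after, so it travelled √(2.5² + 0.9²) ≈ 2.7 units.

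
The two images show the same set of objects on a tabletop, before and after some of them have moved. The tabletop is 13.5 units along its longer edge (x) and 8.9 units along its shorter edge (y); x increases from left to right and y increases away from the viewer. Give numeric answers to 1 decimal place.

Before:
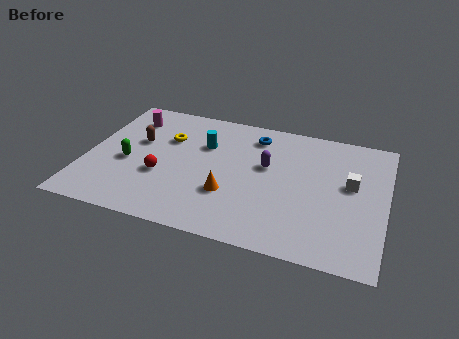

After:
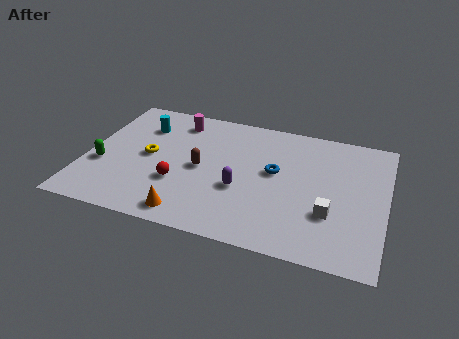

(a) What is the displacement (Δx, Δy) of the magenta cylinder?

(2.2, 0.4)

The magenta cylinder was at about (1.6, 7.0) and moved to about (3.8, 7.4).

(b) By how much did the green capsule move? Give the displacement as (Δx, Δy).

(-1.1, -0.5)

The green capsule was at about (1.9, 3.8) and moved to about (0.8, 3.3).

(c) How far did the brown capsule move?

3.2

From (2.2, 5.4) to (5.2, 4.3), the brown capsule covered √(3.0² + 1.1²) ≈ 3.2 units.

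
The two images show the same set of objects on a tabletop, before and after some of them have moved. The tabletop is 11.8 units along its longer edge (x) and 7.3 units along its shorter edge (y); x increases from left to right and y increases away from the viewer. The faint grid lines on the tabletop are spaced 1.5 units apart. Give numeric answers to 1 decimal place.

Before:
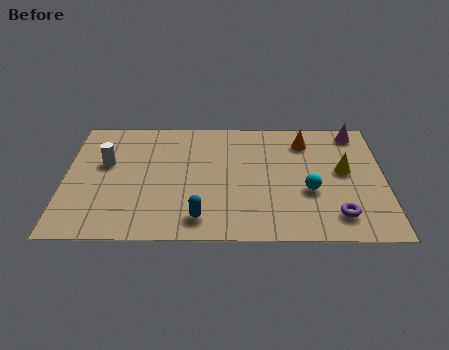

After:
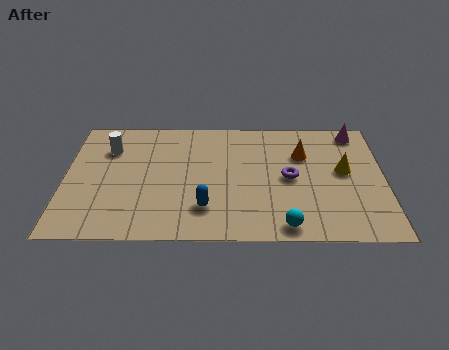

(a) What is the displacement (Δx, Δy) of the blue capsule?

(0.2, 0.6)

The blue capsule started near (5.0, 1.2) and ended near (5.2, 1.8).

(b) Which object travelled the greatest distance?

the purple torus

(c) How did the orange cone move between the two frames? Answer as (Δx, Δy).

(-0.1, -0.8)

From the two frames, the orange cone sits at roughly (8.9, 5.8) before and (8.8, 5.0) after.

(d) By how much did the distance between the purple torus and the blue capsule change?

-1.4

Before: roughly 5.0 units apart; after: 3.6. That's 1.4 units closer together.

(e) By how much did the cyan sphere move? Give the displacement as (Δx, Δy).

(-0.9, -2.0)

The cyan sphere was at about (9.0, 2.8) and moved to about (8.1, 0.8).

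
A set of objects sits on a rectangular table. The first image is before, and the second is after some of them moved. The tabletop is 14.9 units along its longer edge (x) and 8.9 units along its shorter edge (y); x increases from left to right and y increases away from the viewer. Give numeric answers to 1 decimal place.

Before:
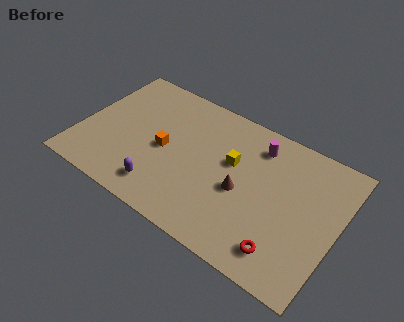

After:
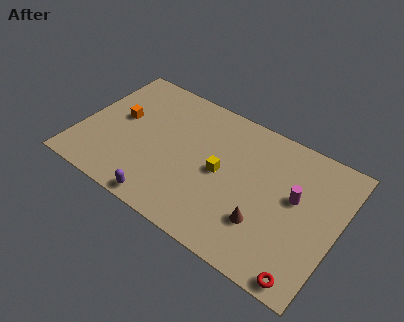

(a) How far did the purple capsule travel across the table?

0.9

From (5.2, 1.6) to (5.5, 0.8), the purple capsule covered √(0.3² + 0.8²) ≈ 0.9 units.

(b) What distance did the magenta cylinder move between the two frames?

3.3

The magenta cylinder was near (9.9, 7.2) before and (12.4, 5.1) after, so it travelled √(2.5² + 2.1²) ≈ 3.3 units.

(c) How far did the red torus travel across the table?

1.6

The red torus moved from about (12.3, 1.6) to (13.7, 0.8), a distance of √(1.4² + 0.8²) ≈ 1.6.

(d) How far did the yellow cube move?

1.1

The yellow cube was near (8.7, 5.4) before and (8.2, 4.4) after, so it travelled √(0.5² + 1.0²) ≈ 1.1 units.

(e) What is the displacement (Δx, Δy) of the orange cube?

(-2.8, 0.8)

From the two frames, the orange cube sits at roughly (4.9, 4.2) before and (2.1, 5.0) after.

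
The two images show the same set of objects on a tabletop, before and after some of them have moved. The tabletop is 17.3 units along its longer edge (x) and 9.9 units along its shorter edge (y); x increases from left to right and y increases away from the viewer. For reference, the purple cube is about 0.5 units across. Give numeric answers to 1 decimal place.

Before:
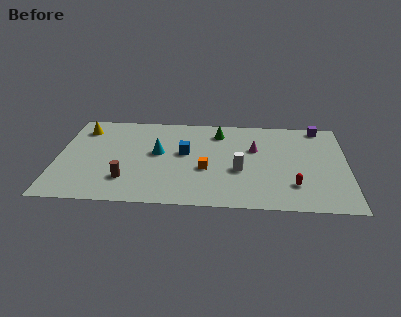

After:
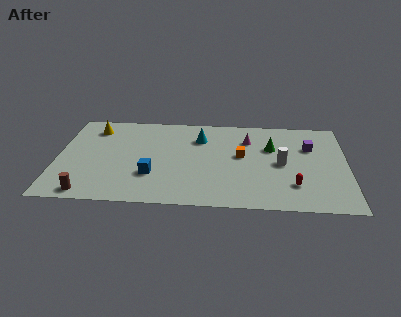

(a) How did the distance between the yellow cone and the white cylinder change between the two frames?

+1.4

They were about 10.3 units apart before and 11.7 after — 1.4 units further apart.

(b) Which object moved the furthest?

the green cone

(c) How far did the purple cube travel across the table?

2.4

The purple cube moved from about (15.7, 9.0) to (15.1, 6.7), a distance of √(0.6² + 2.3²) ≈ 2.4.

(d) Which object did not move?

the red capsule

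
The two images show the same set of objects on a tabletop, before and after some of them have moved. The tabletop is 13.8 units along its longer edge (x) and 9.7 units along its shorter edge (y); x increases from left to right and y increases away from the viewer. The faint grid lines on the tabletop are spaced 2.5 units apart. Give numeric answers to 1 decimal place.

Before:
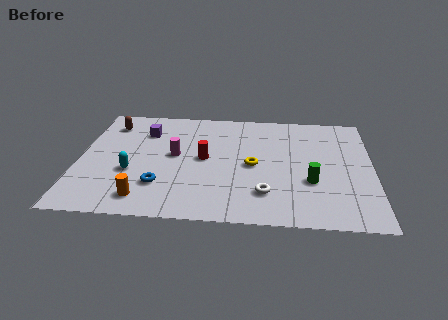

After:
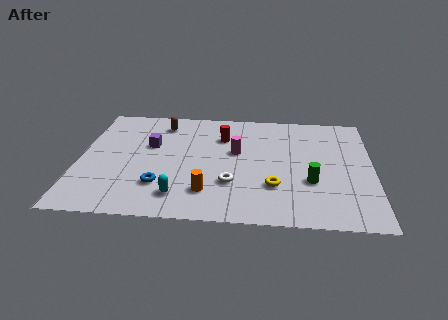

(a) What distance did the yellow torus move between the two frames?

2.0

The yellow torus moved from about (8.2, 4.6) to (9.2, 2.9), a distance of √(1.0² + 1.7²) ≈ 2.0.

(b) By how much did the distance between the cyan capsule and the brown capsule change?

+1.9

Before: roughly 4.4 units apart; after: 6.3. That's 1.9 units further apart.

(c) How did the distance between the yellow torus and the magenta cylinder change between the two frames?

-0.4

They were about 3.7 units apart before and 3.3 after — 0.4 units closer together.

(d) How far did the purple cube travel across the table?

1.2

From (3.0, 7.2) to (3.3, 6.0), the purple cube covered √(0.3² + 1.2²) ≈ 1.2 units.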